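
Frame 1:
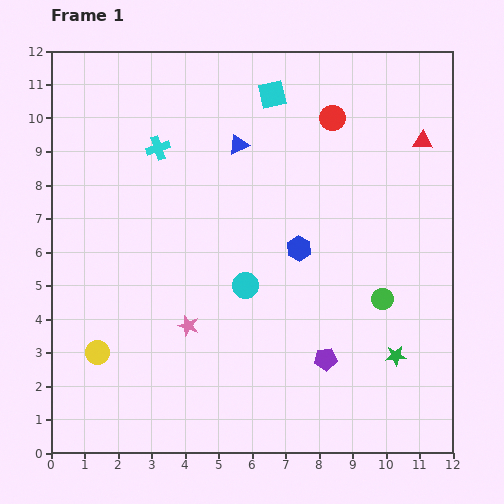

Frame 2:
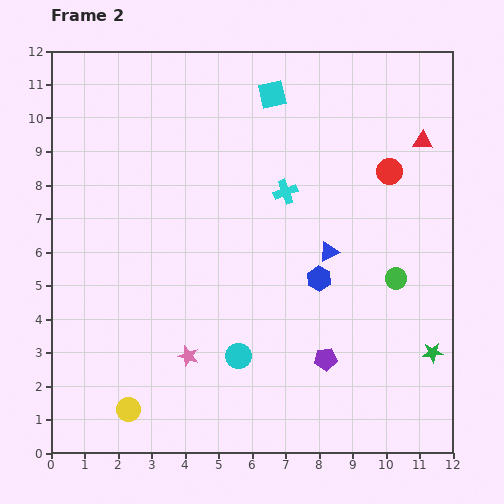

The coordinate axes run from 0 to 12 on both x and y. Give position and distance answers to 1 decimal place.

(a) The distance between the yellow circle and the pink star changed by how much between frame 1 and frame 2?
-0.4

Distance in frame 1: 2.8. Distance in frame 2: 2.4.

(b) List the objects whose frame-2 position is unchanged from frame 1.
the purple pentagon, the cyan square, the red triangle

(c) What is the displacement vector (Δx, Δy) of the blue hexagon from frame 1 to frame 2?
(0.6, -0.9)

The blue hexagon was at (7.4, 6.1) in frame 1 and (8.0, 5.2) in frame 2.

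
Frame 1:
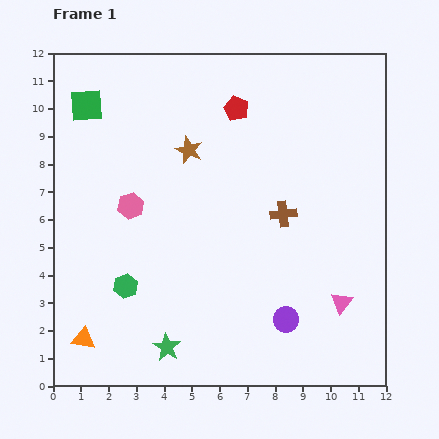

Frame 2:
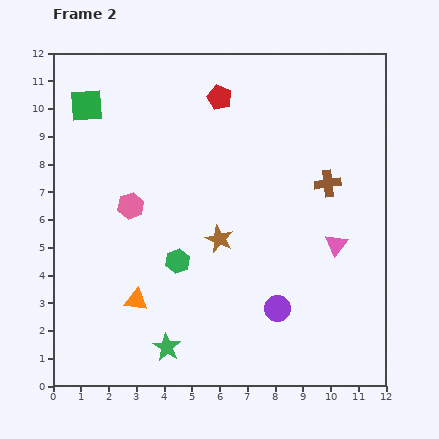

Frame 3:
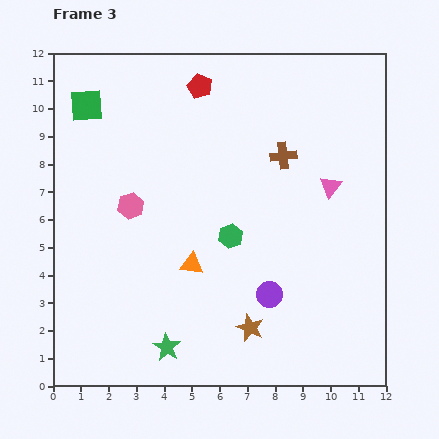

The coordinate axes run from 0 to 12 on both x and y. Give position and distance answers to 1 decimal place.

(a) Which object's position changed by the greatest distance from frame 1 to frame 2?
the brown star

(moved 3.4; next 2.4)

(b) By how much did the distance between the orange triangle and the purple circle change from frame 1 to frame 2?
-2.2

Distance in frame 1: 7.3. Distance in frame 2: 5.1.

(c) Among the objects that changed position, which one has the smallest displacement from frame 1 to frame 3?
the purple circle

(moved 1.1)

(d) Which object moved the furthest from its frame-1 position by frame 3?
the brown star

(moved 6.8; next 4.7)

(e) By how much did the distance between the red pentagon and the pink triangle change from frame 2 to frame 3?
-0.9

Distance in frame 2: 6.8. Distance in frame 3: 5.9.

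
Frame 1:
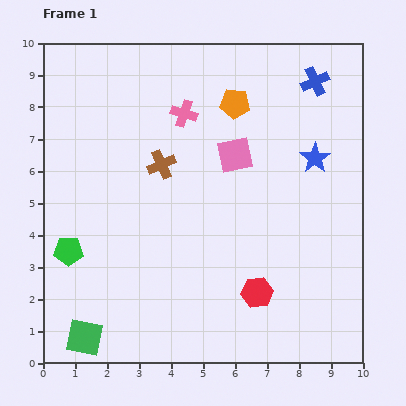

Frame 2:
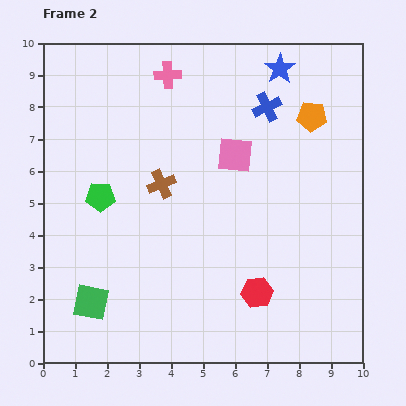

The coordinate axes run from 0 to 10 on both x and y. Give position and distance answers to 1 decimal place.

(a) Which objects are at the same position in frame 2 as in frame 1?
the pink square, the red hexagon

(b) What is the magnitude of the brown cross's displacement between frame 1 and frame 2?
0.6

The brown cross moved from (3.7, 6.2) to (3.7, 5.6), a distance of √(0.0² + 0.6²) ≈ 0.6.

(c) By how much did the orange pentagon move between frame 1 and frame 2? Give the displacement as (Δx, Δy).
(2.4, -0.4)

The orange pentagon was at (6.0, 8.1) in frame 1 and (8.4, 7.7) in frame 2.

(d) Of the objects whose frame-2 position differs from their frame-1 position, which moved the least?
the brown cross

(moved 0.6)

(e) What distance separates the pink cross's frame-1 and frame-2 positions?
1.3

The pink cross moved from (4.4, 7.8) to (3.9, 9.0), a distance of √(0.5² + 1.2²) ≈ 1.3.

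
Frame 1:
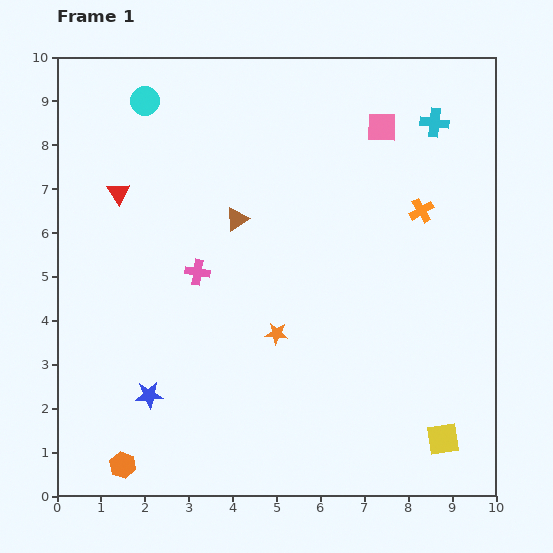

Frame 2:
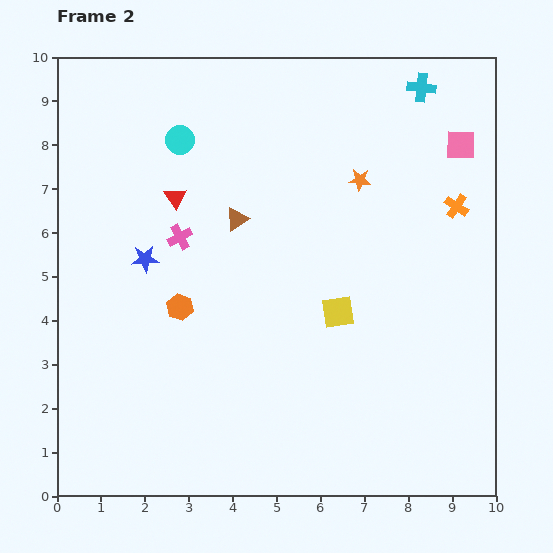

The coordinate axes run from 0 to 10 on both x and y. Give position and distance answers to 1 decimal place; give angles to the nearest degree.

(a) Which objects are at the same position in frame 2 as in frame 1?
the brown triangle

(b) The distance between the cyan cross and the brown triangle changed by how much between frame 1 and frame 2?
+0.2

Distance in frame 1: 5.0. Distance in frame 2: 5.2.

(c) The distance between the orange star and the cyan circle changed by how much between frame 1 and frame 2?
-1.9

Distance in frame 1: 6.1. Distance in frame 2: 4.2.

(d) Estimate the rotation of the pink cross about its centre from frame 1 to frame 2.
36° counter-clockwise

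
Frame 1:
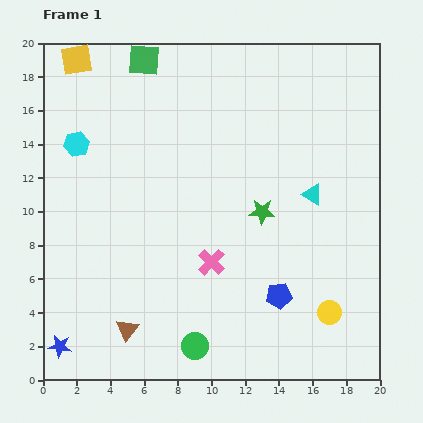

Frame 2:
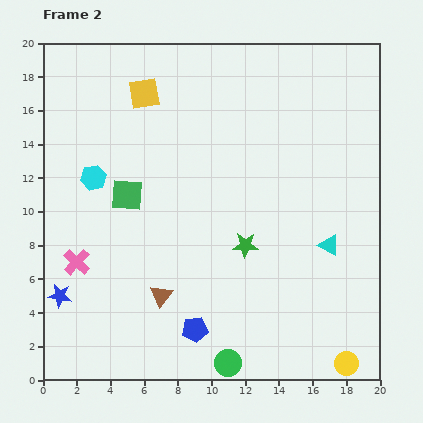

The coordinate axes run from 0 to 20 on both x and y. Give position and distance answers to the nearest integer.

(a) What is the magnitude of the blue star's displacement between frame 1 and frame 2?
3

The blue star moved from (1, 2) to (1, 5), a distance of √(0² + 3²) ≈ 3.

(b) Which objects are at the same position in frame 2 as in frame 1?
none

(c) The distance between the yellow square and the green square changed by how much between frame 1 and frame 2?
+2

Distance in frame 1: 4. Distance in frame 2: 6.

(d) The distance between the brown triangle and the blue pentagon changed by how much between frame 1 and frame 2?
-6

Distance in frame 1: 9. Distance in frame 2: 3.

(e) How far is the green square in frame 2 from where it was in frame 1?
8

The green square moved from (6, 19) to (5, 11), a distance of √(1² + 8²) ≈ 8.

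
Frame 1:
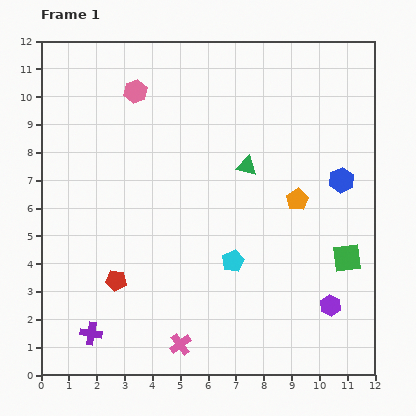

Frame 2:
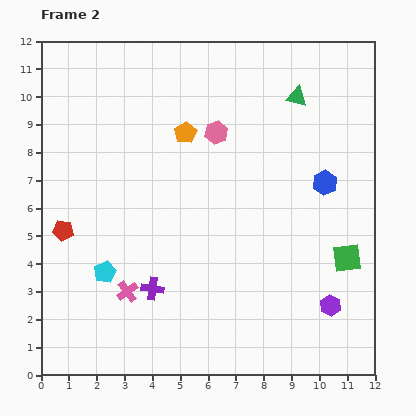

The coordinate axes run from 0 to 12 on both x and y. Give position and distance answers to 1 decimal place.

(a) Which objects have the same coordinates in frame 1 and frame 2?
the purple hexagon, the green square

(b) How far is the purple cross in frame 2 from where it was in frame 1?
2.7

The purple cross moved from (1.8, 1.5) to (4.0, 3.1), a distance of √(2.2² + 1.6²) ≈ 2.7.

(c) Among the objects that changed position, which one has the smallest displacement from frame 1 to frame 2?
the blue hexagon

(moved 0.6)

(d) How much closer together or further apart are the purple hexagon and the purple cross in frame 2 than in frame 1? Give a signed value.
-2.3

Distance in frame 1: 8.7. Distance in frame 2: 6.4.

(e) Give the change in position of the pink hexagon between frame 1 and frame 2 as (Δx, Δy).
(2.9, -1.5)

The pink hexagon was at (3.4, 10.2) in frame 1 and (6.3, 8.7) in frame 2.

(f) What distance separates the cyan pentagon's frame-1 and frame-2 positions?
4.6

The cyan pentagon moved from (6.9, 4.1) to (2.3, 3.7), a distance of √(4.6² + 0.4²) ≈ 4.6.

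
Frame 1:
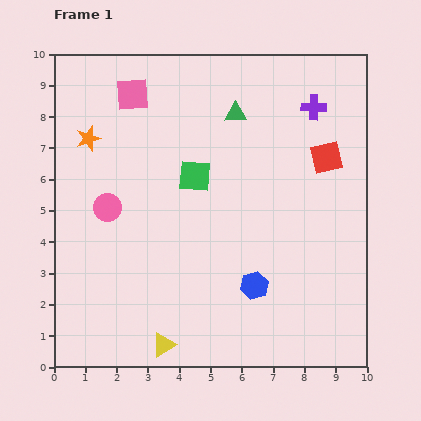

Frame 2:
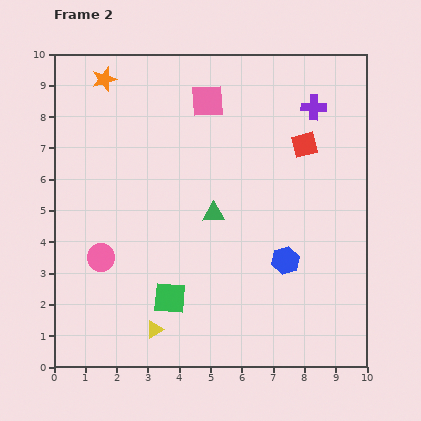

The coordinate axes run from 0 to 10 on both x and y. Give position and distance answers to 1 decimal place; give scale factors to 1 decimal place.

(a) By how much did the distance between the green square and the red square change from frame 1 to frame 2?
+2.3

Distance in frame 1: 4.2. Distance in frame 2: 6.5.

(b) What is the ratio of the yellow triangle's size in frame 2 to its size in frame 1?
0.7×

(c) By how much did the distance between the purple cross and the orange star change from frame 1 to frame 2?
-0.5

Distance in frame 1: 7.3. Distance in frame 2: 6.8.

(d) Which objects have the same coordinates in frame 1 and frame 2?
the purple cross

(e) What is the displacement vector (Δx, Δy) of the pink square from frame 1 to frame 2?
(2.4, -0.2)

The pink square was at (2.5, 8.7) in frame 1 and (4.9, 8.5) in frame 2.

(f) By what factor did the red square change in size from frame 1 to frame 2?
0.8×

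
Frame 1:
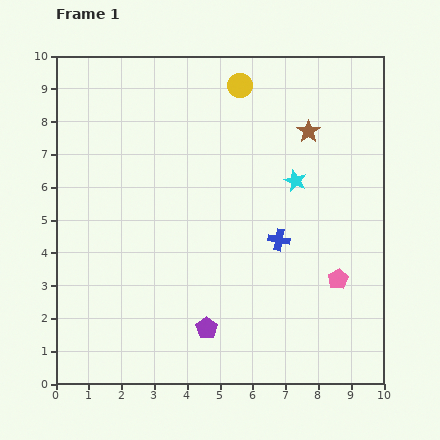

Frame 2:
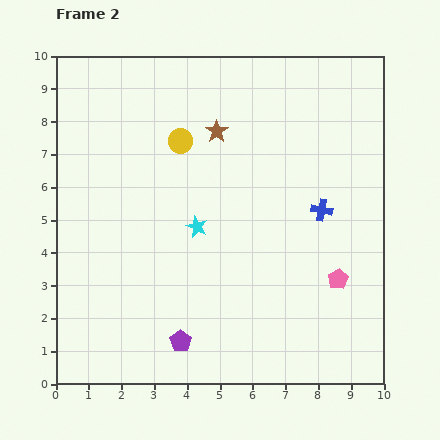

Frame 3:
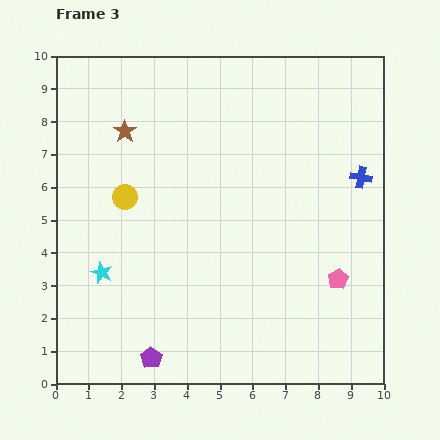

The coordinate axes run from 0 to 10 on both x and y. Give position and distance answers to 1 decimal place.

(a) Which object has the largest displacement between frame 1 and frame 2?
the cyan star

(moved 3.3; next 2.8)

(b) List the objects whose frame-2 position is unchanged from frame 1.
the pink pentagon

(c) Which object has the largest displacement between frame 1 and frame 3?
the cyan star

(moved 6.5; next 5.6)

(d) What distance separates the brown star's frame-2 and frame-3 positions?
2.8

The brown star moved from (4.9, 7.7) to (2.1, 7.7), a distance of √(2.8² + 0.0²) ≈ 2.8.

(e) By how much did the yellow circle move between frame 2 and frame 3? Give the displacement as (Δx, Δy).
(-1.7, -1.7)

The yellow circle was at (3.8, 7.4) in frame 2 and (2.1, 5.7) in frame 3.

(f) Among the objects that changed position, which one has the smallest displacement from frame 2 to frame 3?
the purple pentagon

(moved 1.0)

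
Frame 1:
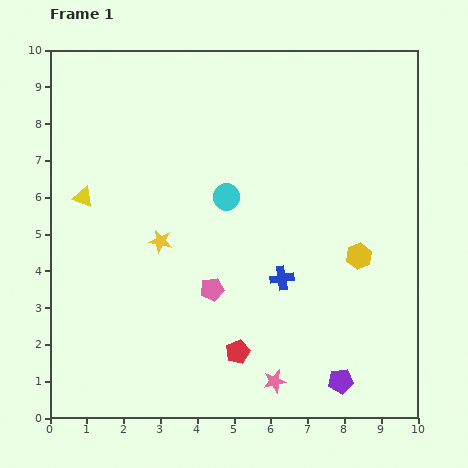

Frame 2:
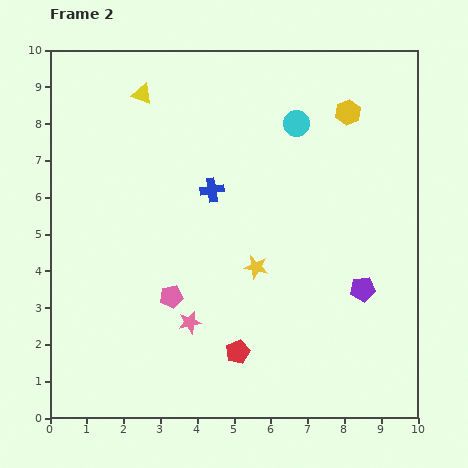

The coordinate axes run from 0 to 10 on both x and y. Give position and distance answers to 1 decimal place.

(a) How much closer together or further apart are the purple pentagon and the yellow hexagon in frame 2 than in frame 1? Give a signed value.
+1.4

Distance in frame 1: 3.4. Distance in frame 2: 4.8.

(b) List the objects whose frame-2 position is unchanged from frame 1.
the red pentagon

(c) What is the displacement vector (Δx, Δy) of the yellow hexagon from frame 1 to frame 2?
(-0.3, 3.9)

The yellow hexagon was at (8.4, 4.4) in frame 1 and (8.1, 8.3) in frame 2.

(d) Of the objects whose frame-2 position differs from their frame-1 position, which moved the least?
the pink pentagon

(moved 1.1)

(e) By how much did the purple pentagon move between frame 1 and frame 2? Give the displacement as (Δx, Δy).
(0.6, 2.5)

The purple pentagon was at (7.9, 1.0) in frame 1 and (8.5, 3.5) in frame 2.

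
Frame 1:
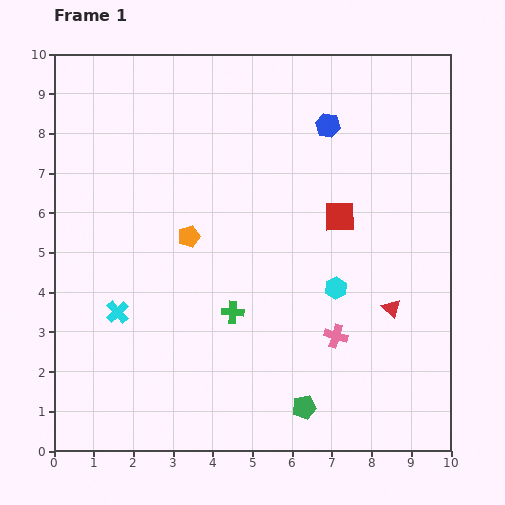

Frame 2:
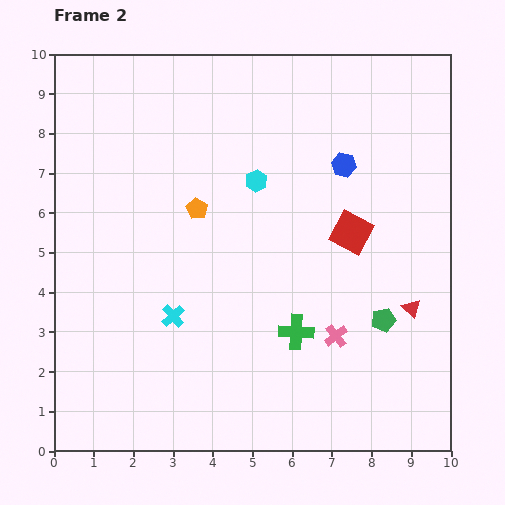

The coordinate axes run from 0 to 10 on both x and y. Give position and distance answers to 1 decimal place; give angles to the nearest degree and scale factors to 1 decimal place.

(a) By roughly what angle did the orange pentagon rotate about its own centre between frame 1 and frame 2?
27° counter-clockwise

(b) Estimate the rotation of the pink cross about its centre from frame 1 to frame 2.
36° clockwise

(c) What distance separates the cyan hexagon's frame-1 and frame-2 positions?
3.4

The cyan hexagon moved from (7.1, 4.1) to (5.1, 6.8), a distance of √(2.0² + 2.7²) ≈ 3.4.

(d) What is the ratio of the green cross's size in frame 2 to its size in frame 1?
1.6×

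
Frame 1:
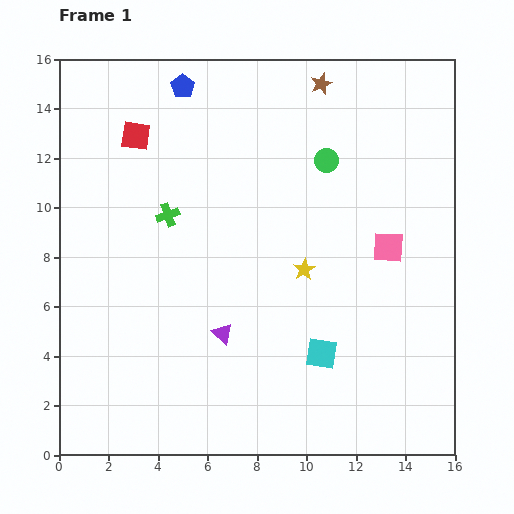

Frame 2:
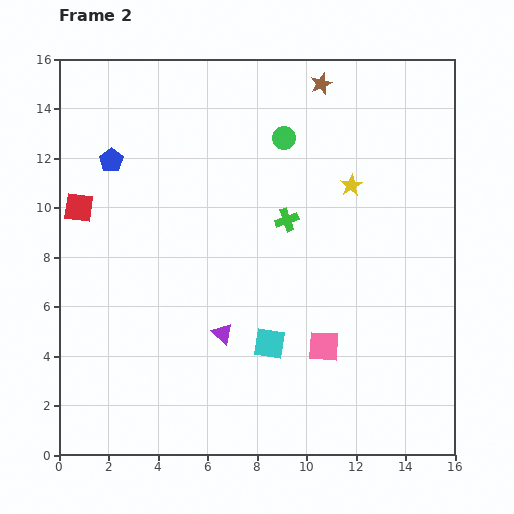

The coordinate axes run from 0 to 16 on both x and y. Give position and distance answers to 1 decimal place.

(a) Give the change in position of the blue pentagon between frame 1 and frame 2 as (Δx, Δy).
(-2.9, -3.0)

The blue pentagon was at (5.0, 14.9) in frame 1 and (2.1, 11.9) in frame 2.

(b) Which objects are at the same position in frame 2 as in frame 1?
the purple triangle, the brown star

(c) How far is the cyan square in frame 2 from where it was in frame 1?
2.1

The cyan square moved from (10.6, 4.1) to (8.5, 4.5), a distance of √(2.1² + 0.4²) ≈ 2.1.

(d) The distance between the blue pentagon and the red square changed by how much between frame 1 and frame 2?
-0.5

Distance in frame 1: 2.8. Distance in frame 2: 2.3.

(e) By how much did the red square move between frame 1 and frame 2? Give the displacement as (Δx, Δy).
(-2.3, -2.9)

The red square was at (3.1, 12.9) in frame 1 and (0.8, 10.0) in frame 2.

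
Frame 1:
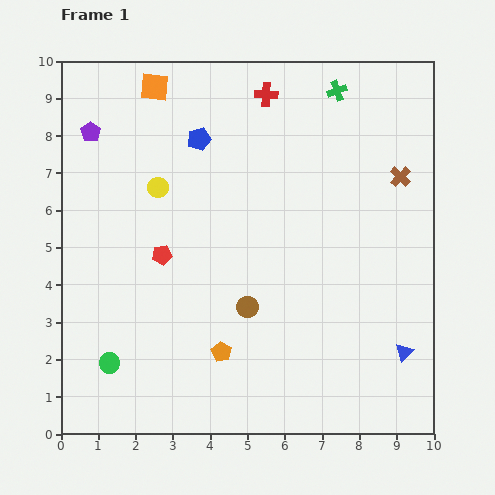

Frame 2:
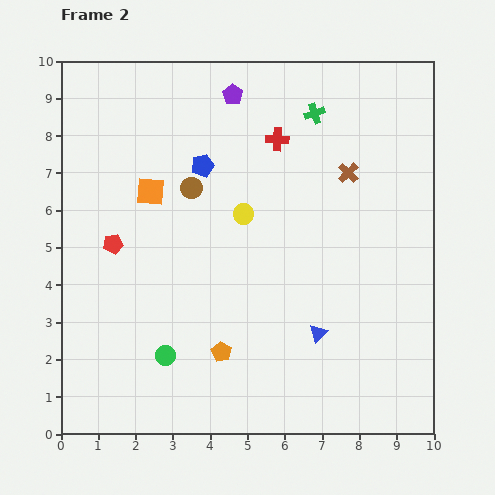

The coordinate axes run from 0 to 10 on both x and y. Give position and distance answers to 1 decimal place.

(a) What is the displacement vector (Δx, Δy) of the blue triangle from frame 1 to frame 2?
(-2.3, 0.5)

The blue triangle was at (9.2, 2.2) in frame 1 and (6.9, 2.7) in frame 2.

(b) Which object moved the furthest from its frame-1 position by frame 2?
the purple pentagon

(moved 3.9; next 3.5)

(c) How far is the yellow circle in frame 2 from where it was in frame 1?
2.4

The yellow circle moved from (2.6, 6.6) to (4.9, 5.9), a distance of √(2.3² + 0.7²) ≈ 2.4.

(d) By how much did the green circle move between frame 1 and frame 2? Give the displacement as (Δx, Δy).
(1.5, 0.2)

The green circle was at (1.3, 1.9) in frame 1 and (2.8, 2.1) in frame 2.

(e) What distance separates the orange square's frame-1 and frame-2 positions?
2.8

The orange square moved from (2.5, 9.3) to (2.4, 6.5), a distance of √(0.1² + 2.8²) ≈ 2.8.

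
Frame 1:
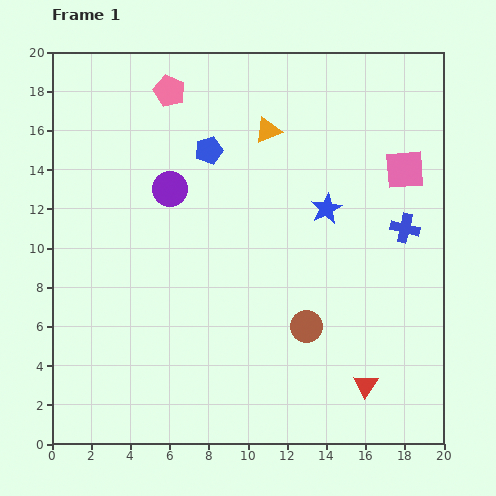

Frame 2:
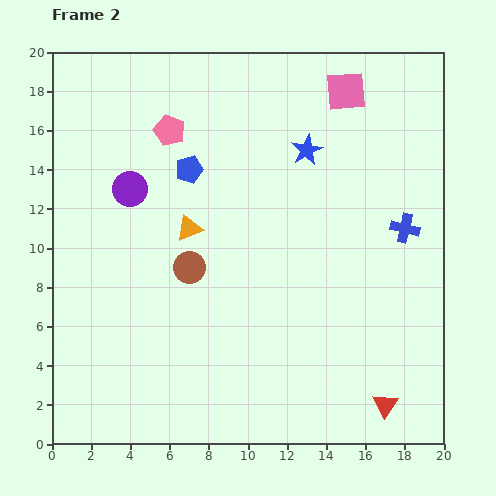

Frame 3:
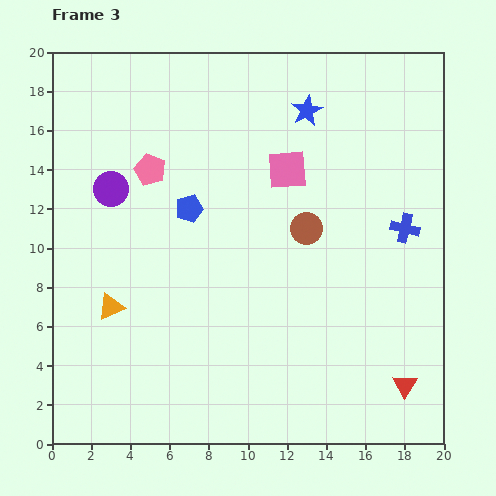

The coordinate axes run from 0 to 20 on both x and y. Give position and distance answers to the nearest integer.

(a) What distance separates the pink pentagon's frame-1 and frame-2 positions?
2

The pink pentagon moved from (6, 18) to (6, 16), a distance of √(0² + 2²) ≈ 2.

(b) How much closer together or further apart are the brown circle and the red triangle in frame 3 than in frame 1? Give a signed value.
+5

Distance in frame 1: 4. Distance in frame 3: 9.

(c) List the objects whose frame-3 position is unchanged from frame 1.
the blue cross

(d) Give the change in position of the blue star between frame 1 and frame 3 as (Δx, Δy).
(-1, 5)

The blue star was at (14, 12) in frame 1 and (13, 17) in frame 3.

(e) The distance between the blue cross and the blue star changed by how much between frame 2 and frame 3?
+2

Distance in frame 2: 6. Distance in frame 3: 8.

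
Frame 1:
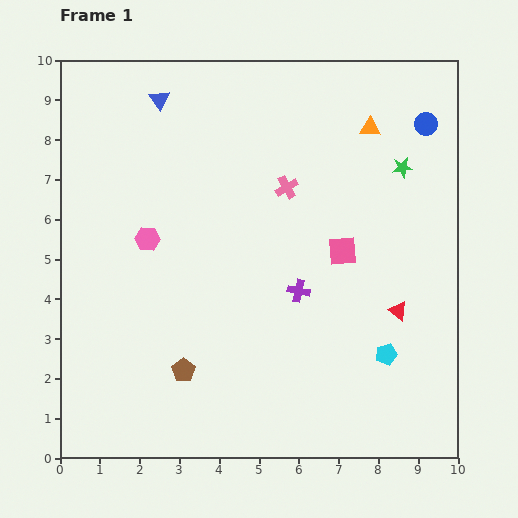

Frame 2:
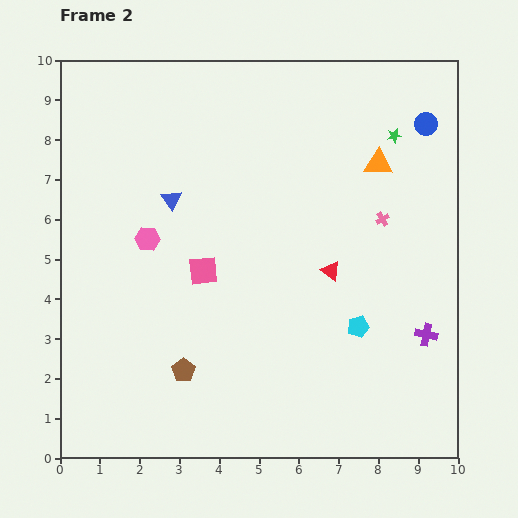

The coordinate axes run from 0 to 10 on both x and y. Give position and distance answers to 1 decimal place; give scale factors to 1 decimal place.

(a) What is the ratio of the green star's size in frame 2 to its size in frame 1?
0.7×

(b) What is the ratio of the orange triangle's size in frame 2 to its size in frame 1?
1.4×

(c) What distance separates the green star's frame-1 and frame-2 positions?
0.8

The green star moved from (8.6, 7.3) to (8.4, 8.1), a distance of √(0.2² + 0.8²) ≈ 0.8.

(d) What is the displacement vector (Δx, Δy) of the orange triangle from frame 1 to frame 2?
(0.2, -0.9)

The orange triangle was at (7.8, 8.3) in frame 1 and (8.0, 7.4) in frame 2.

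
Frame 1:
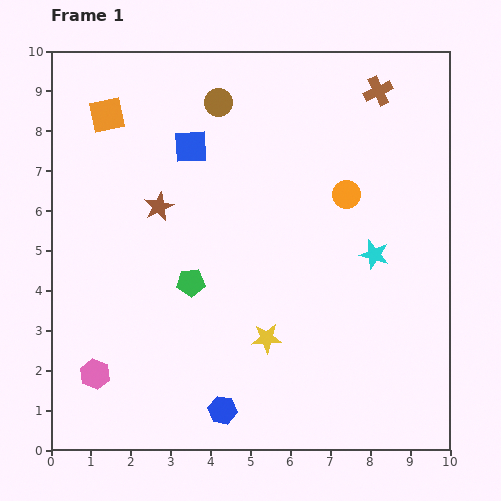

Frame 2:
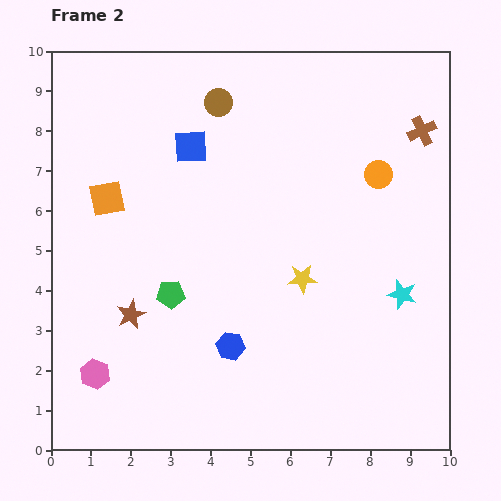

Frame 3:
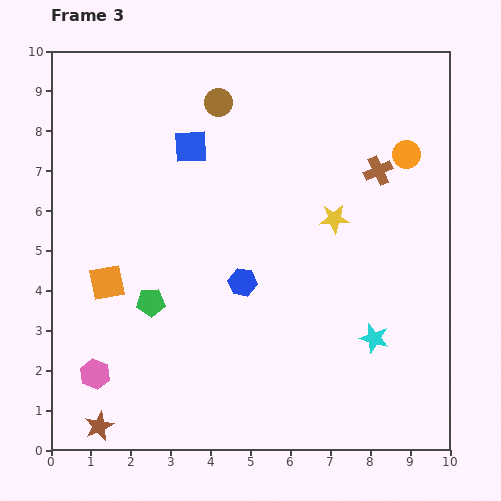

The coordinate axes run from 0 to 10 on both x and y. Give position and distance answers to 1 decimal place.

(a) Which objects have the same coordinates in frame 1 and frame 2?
the pink hexagon, the blue square, the brown circle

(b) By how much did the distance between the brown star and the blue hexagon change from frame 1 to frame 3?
-0.2

Distance in frame 1: 5.3. Distance in frame 3: 5.1.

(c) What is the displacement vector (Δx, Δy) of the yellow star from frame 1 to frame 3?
(1.7, 3.0)

The yellow star was at (5.4, 2.8) in frame 1 and (7.1, 5.8) in frame 3.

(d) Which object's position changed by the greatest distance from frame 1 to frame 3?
the brown star

(moved 5.7; next 4.2)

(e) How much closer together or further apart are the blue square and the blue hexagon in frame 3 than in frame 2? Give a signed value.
-1.5

Distance in frame 2: 5.1. Distance in frame 3: 3.6.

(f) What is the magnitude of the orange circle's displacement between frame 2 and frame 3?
0.9

The orange circle moved from (8.2, 6.9) to (8.9, 7.4), a distance of √(0.7² + 0.5²) ≈ 0.9.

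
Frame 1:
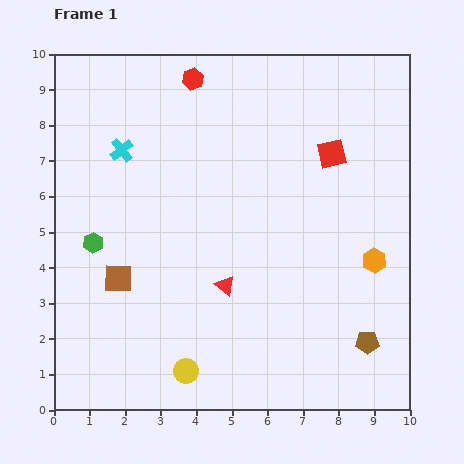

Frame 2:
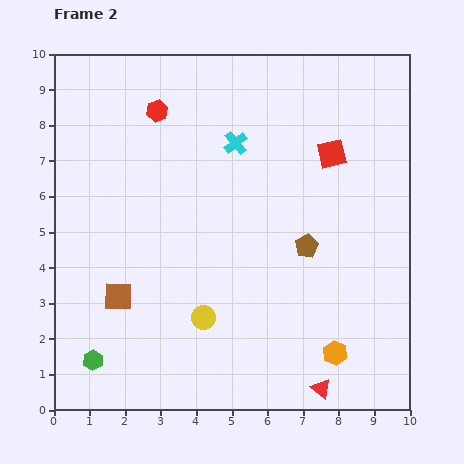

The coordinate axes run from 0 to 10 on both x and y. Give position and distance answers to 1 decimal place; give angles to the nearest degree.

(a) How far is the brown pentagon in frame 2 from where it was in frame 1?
3.2

The brown pentagon moved from (8.8, 1.9) to (7.1, 4.6), a distance of √(1.7² + 2.7²) ≈ 3.2.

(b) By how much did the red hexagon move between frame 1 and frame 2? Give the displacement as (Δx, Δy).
(-1.0, -0.9)

The red hexagon was at (3.9, 9.3) in frame 1 and (2.9, 8.4) in frame 2.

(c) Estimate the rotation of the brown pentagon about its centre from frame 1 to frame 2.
29° counter-clockwise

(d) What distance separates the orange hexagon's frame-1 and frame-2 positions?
2.8

The orange hexagon moved from (9.0, 4.2) to (7.9, 1.6), a distance of √(1.1² + 2.6²) ≈ 2.8.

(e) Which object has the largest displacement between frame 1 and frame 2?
the red triangle

(moved 4.0; next 3.3)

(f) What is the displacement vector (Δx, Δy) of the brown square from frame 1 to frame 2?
(0.0, -0.5)

The brown square was at (1.8, 3.7) in frame 1 and (1.8, 3.2) in frame 2.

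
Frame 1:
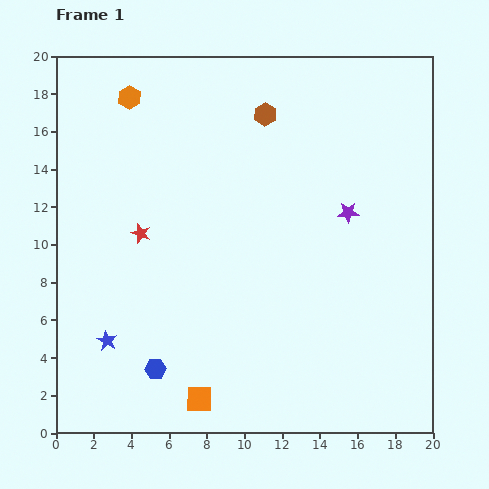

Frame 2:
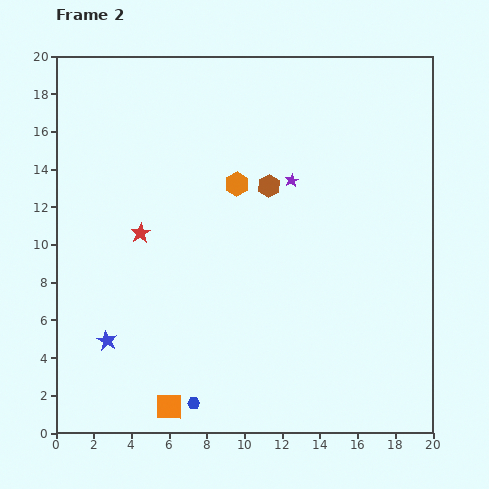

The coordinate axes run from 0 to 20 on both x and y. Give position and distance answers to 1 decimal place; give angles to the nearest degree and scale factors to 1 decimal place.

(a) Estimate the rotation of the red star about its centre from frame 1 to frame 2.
22° clockwise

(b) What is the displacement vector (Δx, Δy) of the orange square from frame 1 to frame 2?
(-1.6, -0.4)

The orange square was at (7.6, 1.8) in frame 1 and (6.0, 1.4) in frame 2.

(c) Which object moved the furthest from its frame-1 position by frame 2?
the orange hexagon

(moved 7.3; next 3.8)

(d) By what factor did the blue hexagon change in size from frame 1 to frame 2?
0.6×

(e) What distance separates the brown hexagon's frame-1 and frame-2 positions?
3.8

The brown hexagon moved from (11.1, 16.9) to (11.3, 13.1), a distance of √(0.2² + 3.8²) ≈ 3.8.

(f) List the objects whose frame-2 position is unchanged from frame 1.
the blue star, the red star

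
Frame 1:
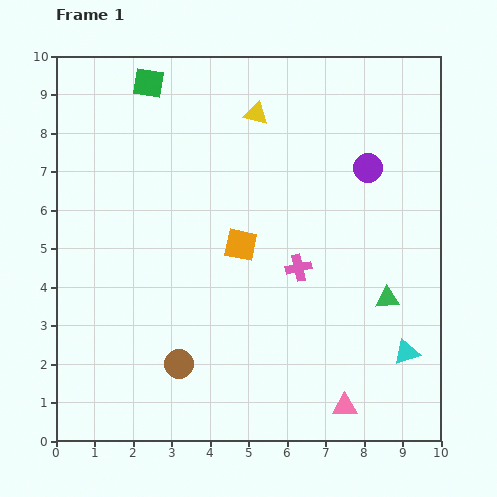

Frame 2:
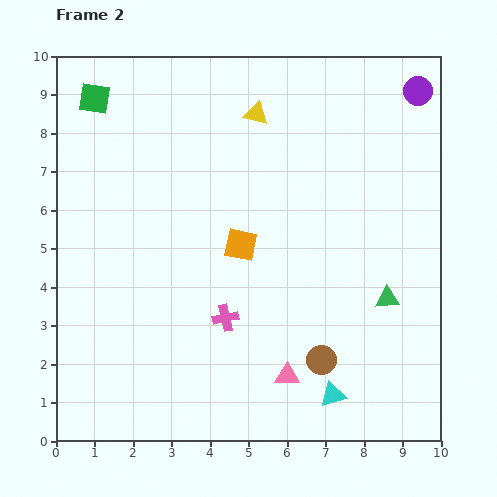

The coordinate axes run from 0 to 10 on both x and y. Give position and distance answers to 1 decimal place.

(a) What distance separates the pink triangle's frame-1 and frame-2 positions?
1.7

The pink triangle moved from (7.5, 0.9) to (6.0, 1.7), a distance of √(1.5² + 0.8²) ≈ 1.7.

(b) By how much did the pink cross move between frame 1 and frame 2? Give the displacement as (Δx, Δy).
(-1.9, -1.3)

The pink cross was at (6.3, 4.5) in frame 1 and (4.4, 3.2) in frame 2.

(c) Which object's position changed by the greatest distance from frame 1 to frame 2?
the brown circle

(moved 3.7; next 2.4)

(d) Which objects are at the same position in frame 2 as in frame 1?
the green triangle, the yellow triangle, the orange square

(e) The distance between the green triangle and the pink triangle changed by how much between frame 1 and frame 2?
+0.3

Distance in frame 1: 3.0. Distance in frame 2: 3.3.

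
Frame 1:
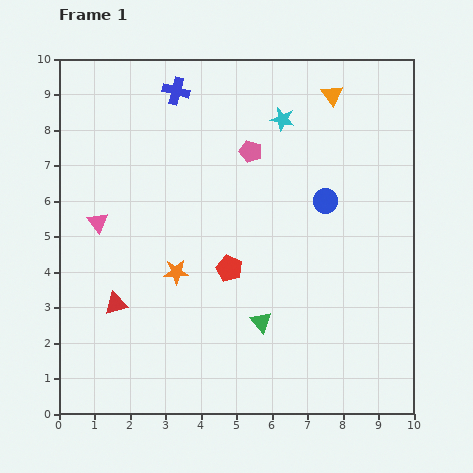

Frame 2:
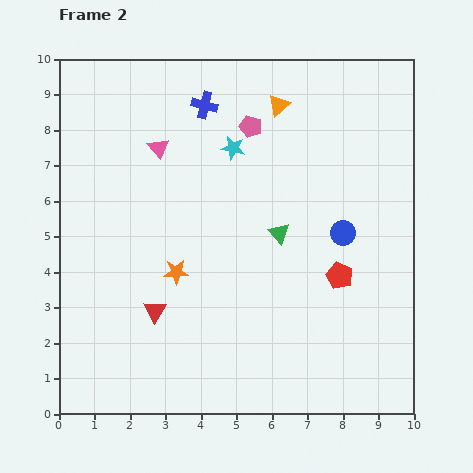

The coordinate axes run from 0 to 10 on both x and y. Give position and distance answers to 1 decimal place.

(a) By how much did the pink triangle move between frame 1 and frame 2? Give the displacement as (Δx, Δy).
(1.7, 2.1)

The pink triangle was at (1.1, 5.4) in frame 1 and (2.8, 7.5) in frame 2.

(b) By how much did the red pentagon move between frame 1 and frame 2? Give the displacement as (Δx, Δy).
(3.1, -0.2)

The red pentagon was at (4.8, 4.1) in frame 1 and (7.9, 3.9) in frame 2.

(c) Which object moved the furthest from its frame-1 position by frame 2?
the red pentagon

(moved 3.1; next 2.7)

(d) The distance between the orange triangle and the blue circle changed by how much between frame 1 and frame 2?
+1.0

Distance in frame 1: 3.0. Distance in frame 2: 4.0.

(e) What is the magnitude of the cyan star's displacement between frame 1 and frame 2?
1.6

The cyan star moved from (6.3, 8.3) to (4.9, 7.5), a distance of √(1.4² + 0.8²) ≈ 1.6.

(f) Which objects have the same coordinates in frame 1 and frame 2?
the orange star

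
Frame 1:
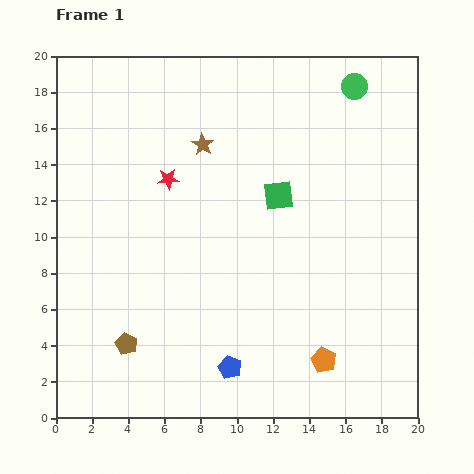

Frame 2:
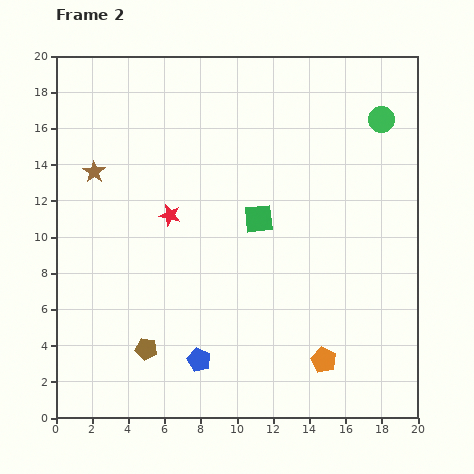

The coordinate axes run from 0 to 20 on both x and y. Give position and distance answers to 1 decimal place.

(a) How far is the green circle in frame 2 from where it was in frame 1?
2.3

The green circle moved from (16.5, 18.3) to (18.0, 16.5), a distance of √(1.5² + 1.8²) ≈ 2.3.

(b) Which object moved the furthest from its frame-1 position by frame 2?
the brown star

(moved 6.2; next 2.3)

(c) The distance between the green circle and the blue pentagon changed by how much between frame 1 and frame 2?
-0.3

Distance in frame 1: 17.0. Distance in frame 2: 16.7.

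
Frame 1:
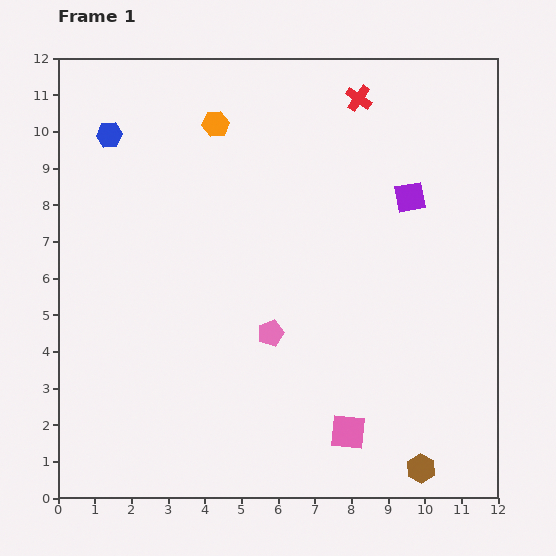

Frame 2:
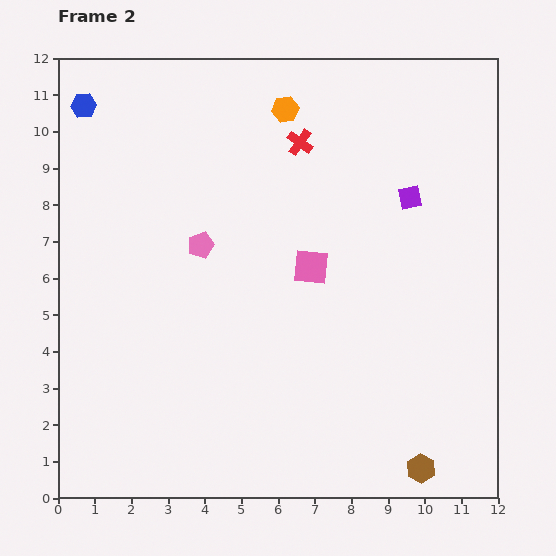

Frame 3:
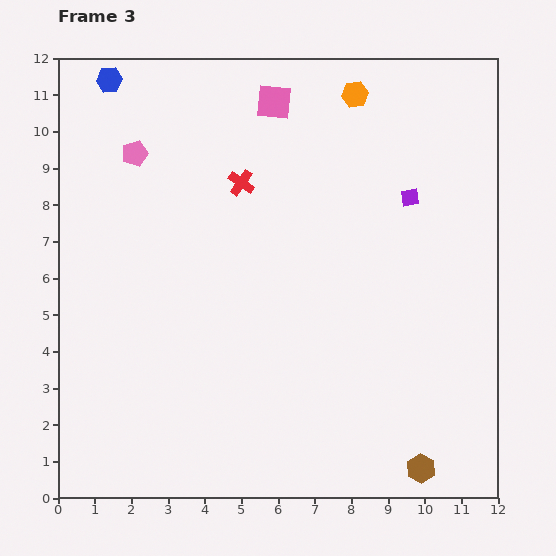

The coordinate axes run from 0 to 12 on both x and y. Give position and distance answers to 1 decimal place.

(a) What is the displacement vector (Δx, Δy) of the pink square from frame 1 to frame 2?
(-1.0, 4.5)

The pink square was at (7.9, 1.8) in frame 1 and (6.9, 6.3) in frame 2.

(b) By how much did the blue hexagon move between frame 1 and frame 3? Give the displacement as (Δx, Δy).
(0.0, 1.5)

The blue hexagon was at (1.4, 9.9) in frame 1 and (1.4, 11.4) in frame 3.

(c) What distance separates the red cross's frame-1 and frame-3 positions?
3.9

The red cross moved from (8.2, 10.9) to (5.0, 8.6), a distance of √(3.2² + 2.3²) ≈ 3.9.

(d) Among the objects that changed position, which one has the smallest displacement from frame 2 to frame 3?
the blue hexagon

(moved 1.0)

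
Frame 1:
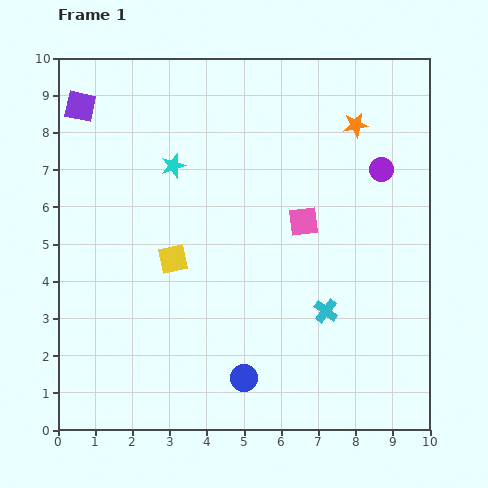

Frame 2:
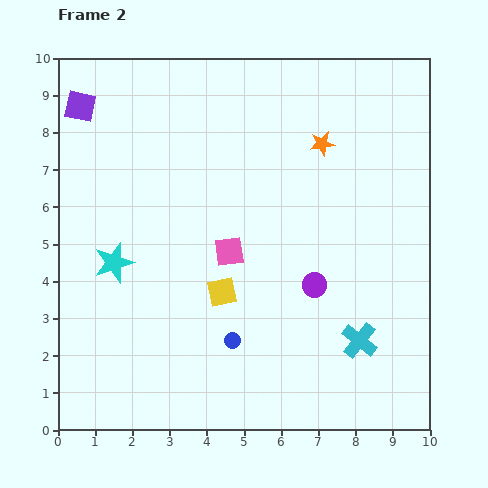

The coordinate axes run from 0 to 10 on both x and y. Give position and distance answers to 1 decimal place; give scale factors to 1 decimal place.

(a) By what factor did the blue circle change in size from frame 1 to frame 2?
0.6×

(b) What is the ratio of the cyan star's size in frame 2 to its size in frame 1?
1.7×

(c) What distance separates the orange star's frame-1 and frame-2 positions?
1.0

The orange star moved from (8.0, 8.2) to (7.1, 7.7), a distance of √(0.9² + 0.5²) ≈ 1.0.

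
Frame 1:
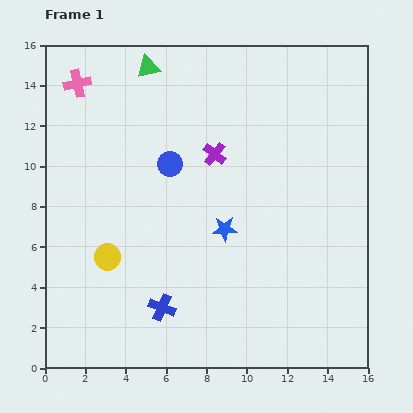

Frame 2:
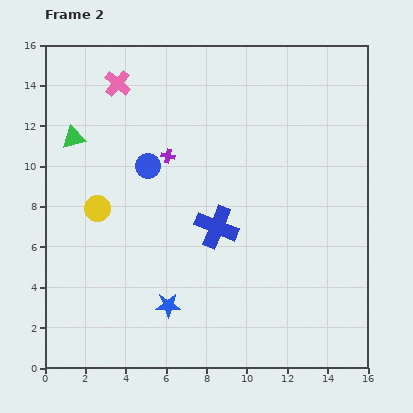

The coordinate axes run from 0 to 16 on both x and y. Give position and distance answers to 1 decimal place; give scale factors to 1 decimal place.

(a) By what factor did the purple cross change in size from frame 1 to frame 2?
0.6×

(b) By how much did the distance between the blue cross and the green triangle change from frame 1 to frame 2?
-3.5

Distance in frame 1: 11.9. Distance in frame 2: 8.4.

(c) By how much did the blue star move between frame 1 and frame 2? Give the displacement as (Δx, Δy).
(-2.8, -3.8)

The blue star was at (8.9, 6.9) in frame 1 and (6.1, 3.1) in frame 2.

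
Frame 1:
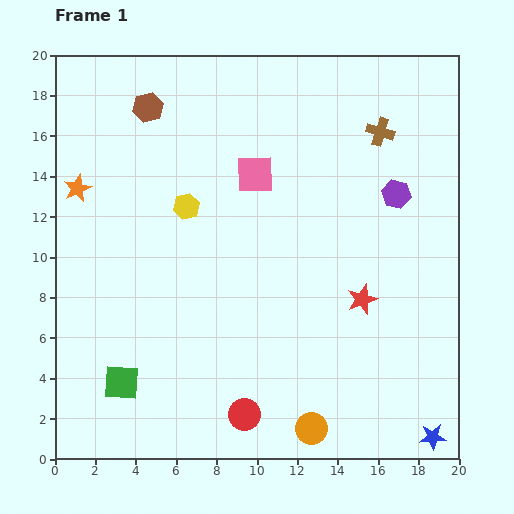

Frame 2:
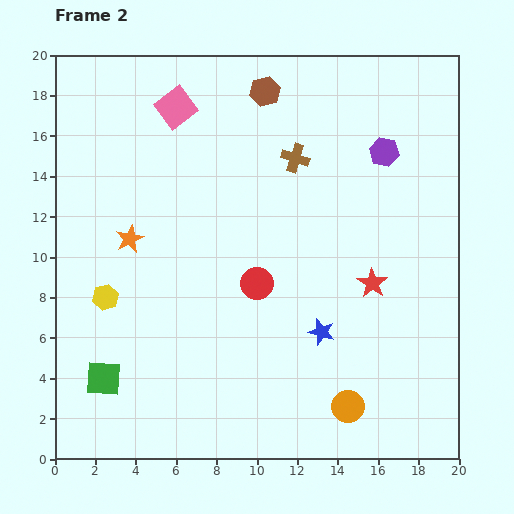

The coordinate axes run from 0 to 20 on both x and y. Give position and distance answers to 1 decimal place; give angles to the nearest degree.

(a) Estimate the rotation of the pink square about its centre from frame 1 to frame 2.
36° counter-clockwise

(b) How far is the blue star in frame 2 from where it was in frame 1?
7.6

The blue star moved from (18.7, 1.1) to (13.2, 6.3), a distance of √(5.5² + 5.2²) ≈ 7.6.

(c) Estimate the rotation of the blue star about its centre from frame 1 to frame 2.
21° clockwise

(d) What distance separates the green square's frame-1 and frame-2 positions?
0.9

The green square moved from (3.3, 3.8) to (2.4, 4.0), a distance of √(0.9² + 0.2²) ≈ 0.9.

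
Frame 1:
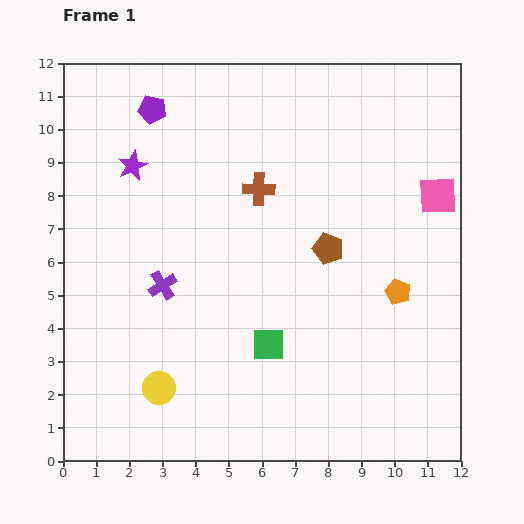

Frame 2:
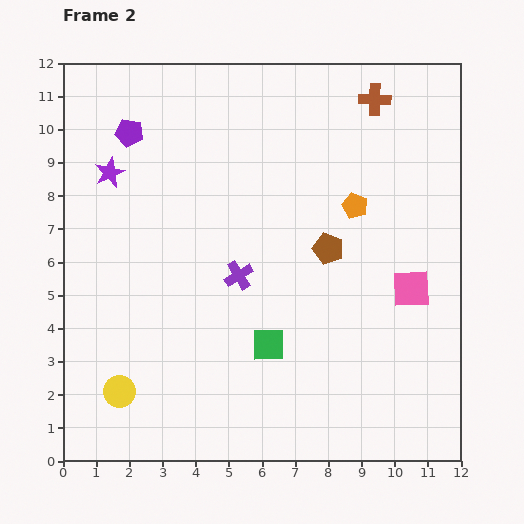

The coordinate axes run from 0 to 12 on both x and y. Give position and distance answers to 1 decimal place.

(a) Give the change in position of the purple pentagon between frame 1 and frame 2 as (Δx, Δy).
(-0.7, -0.7)

The purple pentagon was at (2.7, 10.6) in frame 1 and (2.0, 9.9) in frame 2.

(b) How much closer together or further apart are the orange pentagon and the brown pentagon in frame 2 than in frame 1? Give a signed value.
-1.0

Distance in frame 1: 2.5. Distance in frame 2: 1.5.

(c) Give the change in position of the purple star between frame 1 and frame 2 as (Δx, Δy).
(-0.7, -0.2)

The purple star was at (2.1, 8.9) in frame 1 and (1.4, 8.7) in frame 2.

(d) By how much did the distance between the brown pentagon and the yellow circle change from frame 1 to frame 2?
+1.0

Distance in frame 1: 6.6. Distance in frame 2: 7.6.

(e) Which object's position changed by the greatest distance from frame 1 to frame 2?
the brown cross

(moved 4.4; next 2.9)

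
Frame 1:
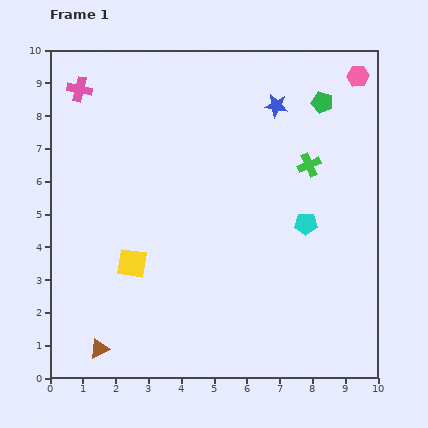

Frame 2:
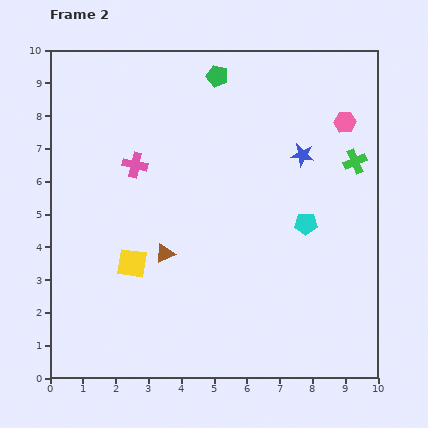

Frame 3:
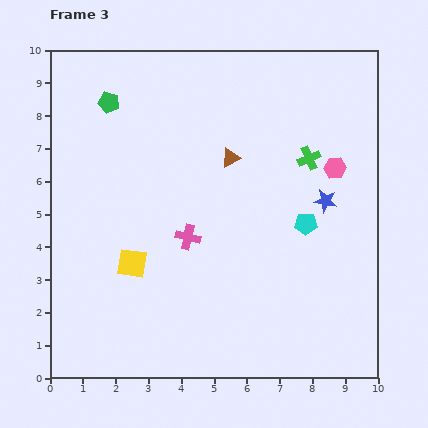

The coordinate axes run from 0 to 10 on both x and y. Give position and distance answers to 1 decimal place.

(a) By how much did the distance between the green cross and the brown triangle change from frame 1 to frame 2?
-2.1

Distance in frame 1: 8.5. Distance in frame 2: 6.4.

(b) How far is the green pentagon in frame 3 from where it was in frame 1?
6.5

The green pentagon moved from (8.3, 8.4) to (1.8, 8.4), a distance of √(6.5² + 0.0²) ≈ 6.5.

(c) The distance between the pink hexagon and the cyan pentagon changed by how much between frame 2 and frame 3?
-1.4

Distance in frame 2: 3.3. Distance in frame 3: 1.9.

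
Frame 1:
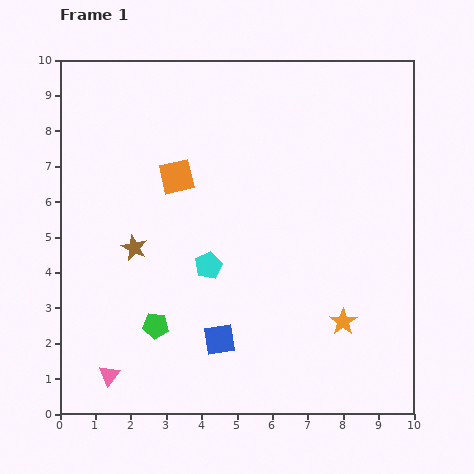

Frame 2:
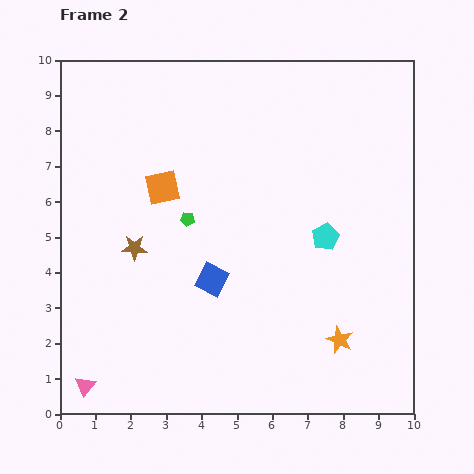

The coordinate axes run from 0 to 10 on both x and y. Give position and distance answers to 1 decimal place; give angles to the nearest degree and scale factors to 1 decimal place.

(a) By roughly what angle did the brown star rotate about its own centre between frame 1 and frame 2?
24° counter-clockwise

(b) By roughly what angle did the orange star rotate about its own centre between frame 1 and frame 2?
15° counter-clockwise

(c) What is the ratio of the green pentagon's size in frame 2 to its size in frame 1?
0.6×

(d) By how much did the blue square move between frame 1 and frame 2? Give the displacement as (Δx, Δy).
(-0.2, 1.7)

The blue square was at (4.5, 2.1) in frame 1 and (4.3, 3.8) in frame 2.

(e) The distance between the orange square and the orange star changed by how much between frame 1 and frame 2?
+0.4

Distance in frame 1: 6.2. Distance in frame 2: 6.6.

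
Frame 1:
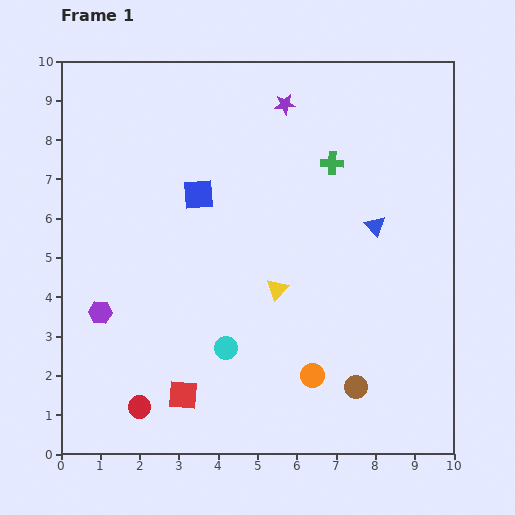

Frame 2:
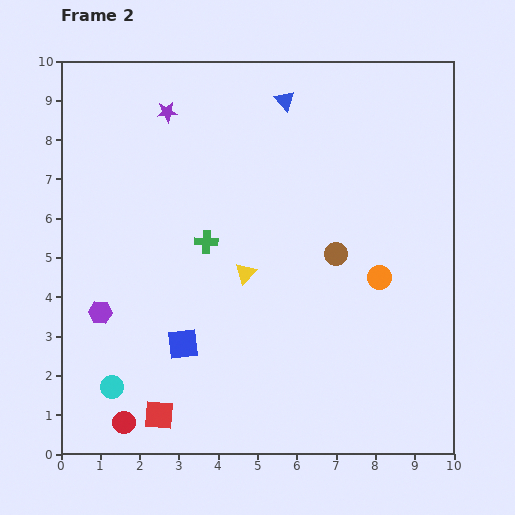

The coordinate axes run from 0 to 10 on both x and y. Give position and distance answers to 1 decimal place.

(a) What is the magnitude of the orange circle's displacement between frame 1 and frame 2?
3.0

The orange circle moved from (6.4, 2.0) to (8.1, 4.5), a distance of √(1.7² + 2.5²) ≈ 3.0.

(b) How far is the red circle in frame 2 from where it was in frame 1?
0.6

The red circle moved from (2.0, 1.2) to (1.6, 0.8), a distance of √(0.4² + 0.4²) ≈ 0.6.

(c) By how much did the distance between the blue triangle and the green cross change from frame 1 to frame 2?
+2.2

Distance in frame 1: 1.9. Distance in frame 2: 4.1.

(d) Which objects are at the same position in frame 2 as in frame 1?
the purple hexagon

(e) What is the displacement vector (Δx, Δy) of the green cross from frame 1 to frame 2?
(-3.2, -2.0)

The green cross was at (6.9, 7.4) in frame 1 and (3.7, 5.4) in frame 2.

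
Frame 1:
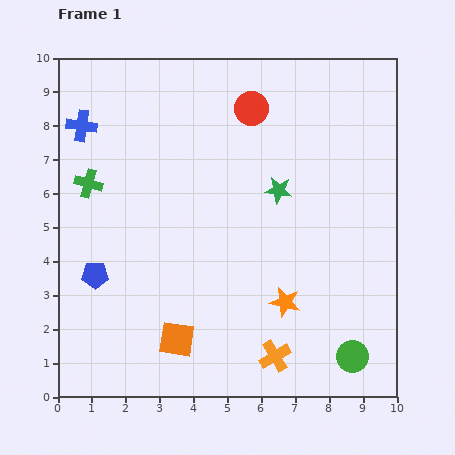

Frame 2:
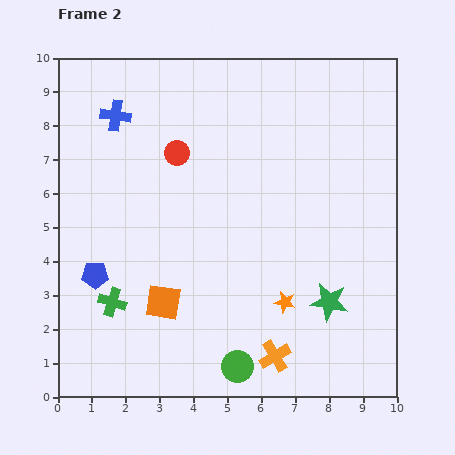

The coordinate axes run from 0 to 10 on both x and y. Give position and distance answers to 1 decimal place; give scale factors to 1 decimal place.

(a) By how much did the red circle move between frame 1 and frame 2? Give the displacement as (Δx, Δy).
(-2.2, -1.3)

The red circle was at (5.7, 8.5) in frame 1 and (3.5, 7.2) in frame 2.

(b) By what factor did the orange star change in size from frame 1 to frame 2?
0.7×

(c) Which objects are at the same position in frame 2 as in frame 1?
the blue pentagon, the orange star, the orange cross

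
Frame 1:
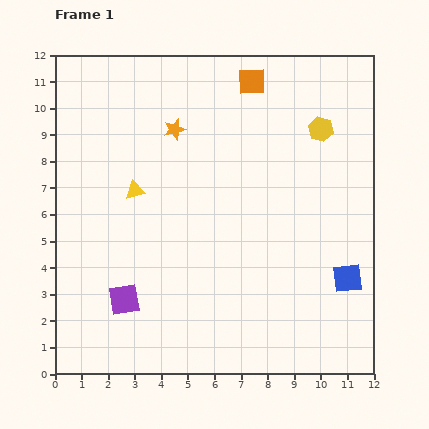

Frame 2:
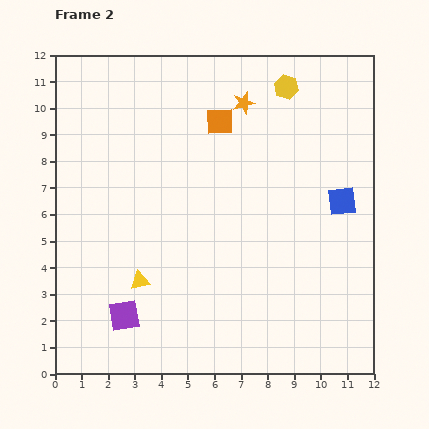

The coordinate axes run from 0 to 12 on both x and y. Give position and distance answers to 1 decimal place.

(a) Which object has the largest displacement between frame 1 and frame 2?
the yellow triangle

(moved 3.4; next 2.9)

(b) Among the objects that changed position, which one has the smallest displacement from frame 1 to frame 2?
the purple square

(moved 0.6)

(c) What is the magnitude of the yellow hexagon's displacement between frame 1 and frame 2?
2.1

The yellow hexagon moved from (10.0, 9.2) to (8.7, 10.8), a distance of √(1.3² + 1.6²) ≈ 2.1.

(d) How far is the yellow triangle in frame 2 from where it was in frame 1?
3.4

The yellow triangle moved from (3.0, 6.9) to (3.2, 3.5), a distance of √(0.2² + 3.4²) ≈ 3.4.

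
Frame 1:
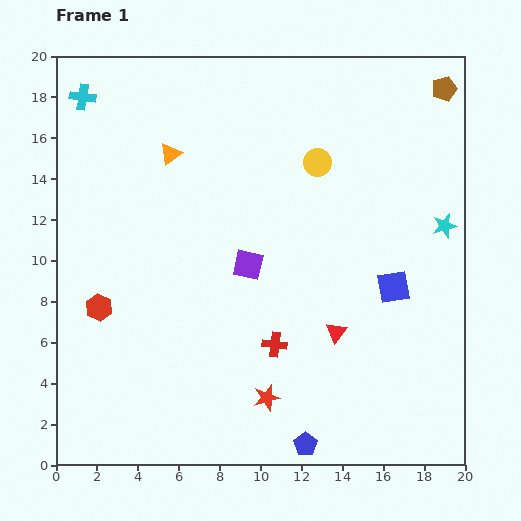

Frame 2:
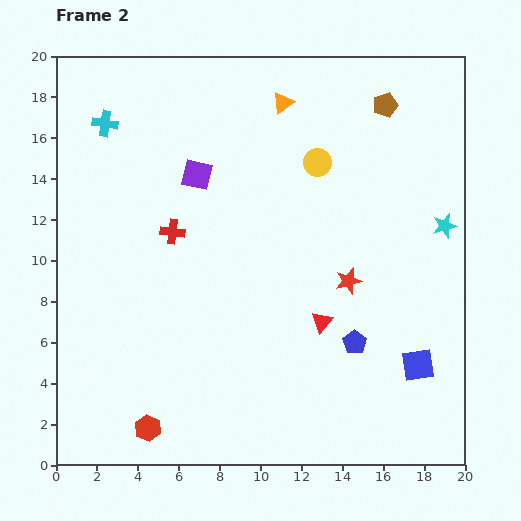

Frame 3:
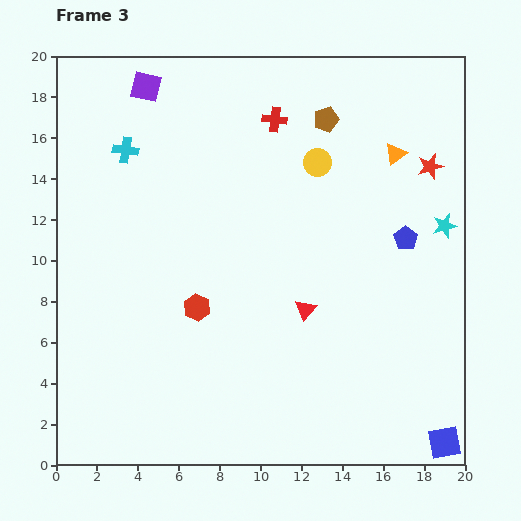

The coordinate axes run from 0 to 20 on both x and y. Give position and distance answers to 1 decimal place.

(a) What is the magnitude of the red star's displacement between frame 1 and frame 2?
7.0

The red star moved from (10.3, 3.3) to (14.3, 9.0), a distance of √(4.0² + 5.7²) ≈ 7.0.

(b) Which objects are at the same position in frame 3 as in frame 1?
the cyan star, the yellow circle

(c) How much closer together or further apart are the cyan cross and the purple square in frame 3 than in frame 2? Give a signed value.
-1.8

Distance in frame 2: 5.1. Distance in frame 3: 3.3.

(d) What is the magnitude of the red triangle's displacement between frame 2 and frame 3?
1.0

The red triangle moved from (13.0, 7.0) to (12.2, 7.6), a distance of √(0.8² + 0.6²) ≈ 1.0.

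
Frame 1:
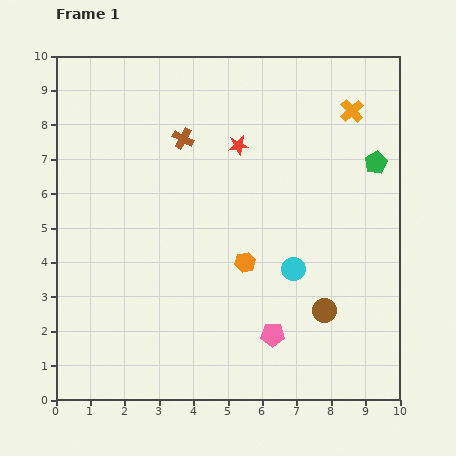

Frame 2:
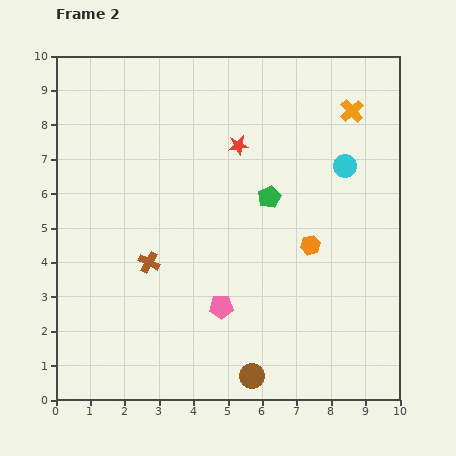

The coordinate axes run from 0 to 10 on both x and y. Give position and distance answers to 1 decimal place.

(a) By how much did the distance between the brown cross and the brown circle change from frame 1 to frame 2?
-2.0

Distance in frame 1: 6.5. Distance in frame 2: 4.5.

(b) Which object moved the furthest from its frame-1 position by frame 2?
the brown cross

(moved 3.7; next 3.4)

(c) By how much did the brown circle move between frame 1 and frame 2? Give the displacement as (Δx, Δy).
(-2.1, -1.9)

The brown circle was at (7.8, 2.6) in frame 1 and (5.7, 0.7) in frame 2.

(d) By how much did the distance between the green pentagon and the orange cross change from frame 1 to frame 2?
+1.8

Distance in frame 1: 1.7. Distance in frame 2: 3.5.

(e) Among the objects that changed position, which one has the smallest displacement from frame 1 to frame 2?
the pink pentagon

(moved 1.7)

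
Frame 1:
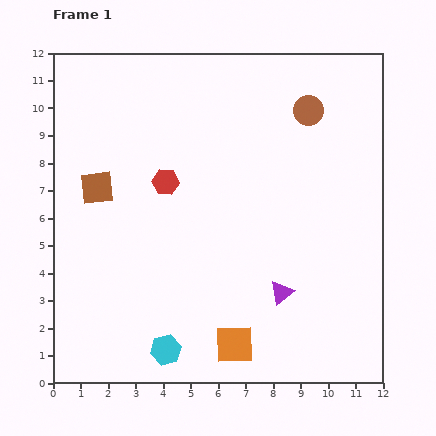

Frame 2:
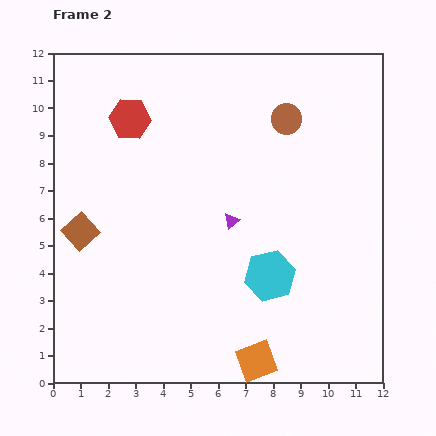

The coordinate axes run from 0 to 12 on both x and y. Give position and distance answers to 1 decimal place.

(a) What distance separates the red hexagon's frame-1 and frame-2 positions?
2.6

The red hexagon moved from (4.1, 7.3) to (2.8, 9.6), a distance of √(1.3² + 2.3²) ≈ 2.6.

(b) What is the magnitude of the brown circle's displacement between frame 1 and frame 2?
0.9

The brown circle moved from (9.3, 9.9) to (8.5, 9.6), a distance of √(0.8² + 0.3²) ≈ 0.9.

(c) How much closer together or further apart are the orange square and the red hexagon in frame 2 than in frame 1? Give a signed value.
+3.5

Distance in frame 1: 6.4. Distance in frame 2: 9.9.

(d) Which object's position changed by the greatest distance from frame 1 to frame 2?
the cyan hexagon

(moved 4.7; next 3.2)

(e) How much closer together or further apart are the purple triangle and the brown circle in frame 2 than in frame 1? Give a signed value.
-2.5

Distance in frame 1: 6.7. Distance in frame 2: 4.2.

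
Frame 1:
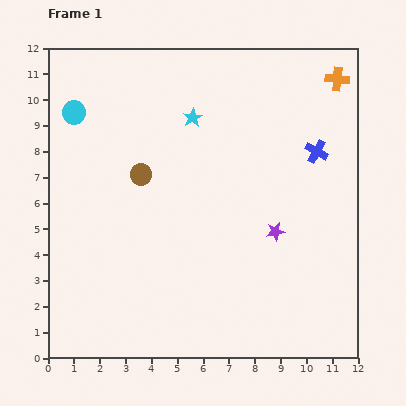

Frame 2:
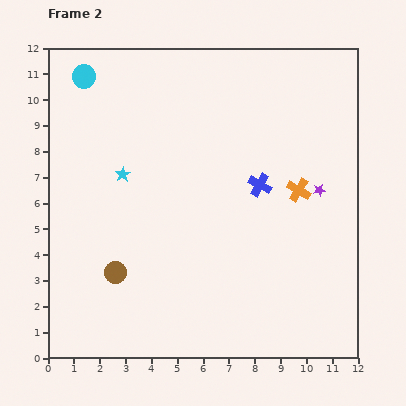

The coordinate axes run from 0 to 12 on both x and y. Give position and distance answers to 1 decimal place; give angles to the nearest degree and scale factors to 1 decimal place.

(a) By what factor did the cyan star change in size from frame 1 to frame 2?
0.8×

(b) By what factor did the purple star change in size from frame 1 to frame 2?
0.6×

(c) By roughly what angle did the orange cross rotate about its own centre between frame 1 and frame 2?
25° clockwise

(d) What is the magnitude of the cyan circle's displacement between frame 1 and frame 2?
1.5

The cyan circle moved from (1.0, 9.5) to (1.4, 10.9), a distance of √(0.4² + 1.4²) ≈ 1.5.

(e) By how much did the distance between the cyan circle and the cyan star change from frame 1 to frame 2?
-0.5

Distance in frame 1: 4.6. Distance in frame 2: 4.1.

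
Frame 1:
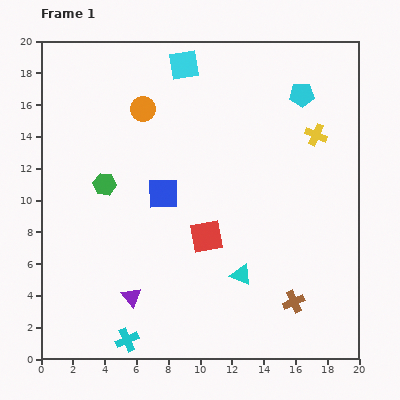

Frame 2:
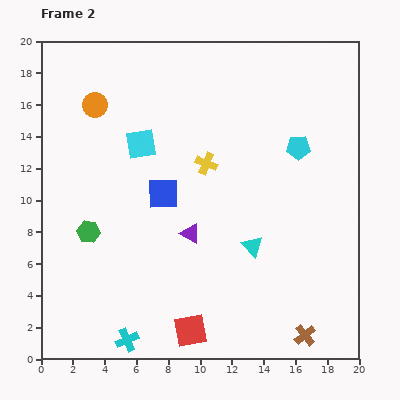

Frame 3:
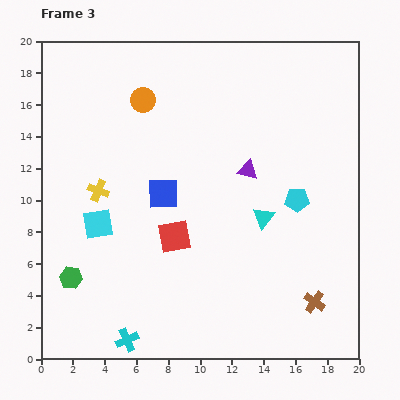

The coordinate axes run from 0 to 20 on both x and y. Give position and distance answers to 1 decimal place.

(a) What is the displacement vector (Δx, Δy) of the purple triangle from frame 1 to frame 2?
(3.7, 4.0)

The purple triangle was at (5.7, 3.9) in frame 1 and (9.4, 7.9) in frame 2.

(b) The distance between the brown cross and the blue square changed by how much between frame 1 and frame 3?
+1.0

Distance in frame 1: 10.7. Distance in frame 3: 11.7.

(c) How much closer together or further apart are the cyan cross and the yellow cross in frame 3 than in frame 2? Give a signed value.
-2.6

Distance in frame 2: 12.2. Distance in frame 3: 9.6.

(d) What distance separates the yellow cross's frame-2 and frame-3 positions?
7.0

The yellow cross moved from (10.4, 12.3) to (3.6, 10.6), a distance of √(6.8² + 1.7²) ≈ 7.0.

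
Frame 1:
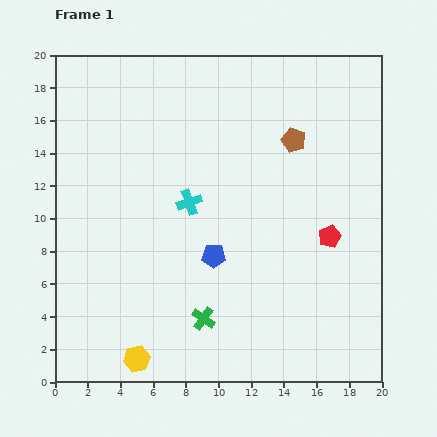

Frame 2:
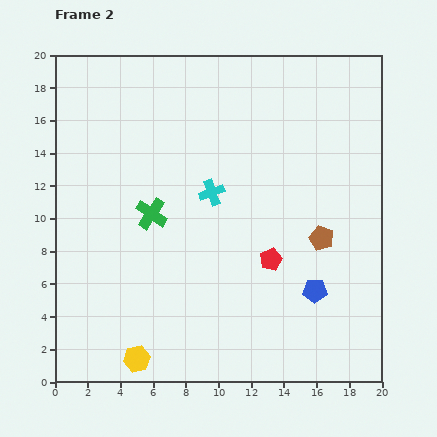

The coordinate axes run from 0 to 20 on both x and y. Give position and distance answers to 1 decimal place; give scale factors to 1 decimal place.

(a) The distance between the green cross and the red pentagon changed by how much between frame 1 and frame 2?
-1.4

Distance in frame 1: 9.2. Distance in frame 2: 7.8.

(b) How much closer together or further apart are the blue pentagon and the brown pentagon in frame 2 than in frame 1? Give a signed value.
-5.4

Distance in frame 1: 8.6. Distance in frame 2: 3.2.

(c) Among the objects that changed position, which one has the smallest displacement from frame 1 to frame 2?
the cyan cross

(moved 1.5)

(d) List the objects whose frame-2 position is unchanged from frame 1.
the yellow hexagon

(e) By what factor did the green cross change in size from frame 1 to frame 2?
1.4×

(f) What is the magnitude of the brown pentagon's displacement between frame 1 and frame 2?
6.2

The brown pentagon moved from (14.6, 14.8) to (16.3, 8.8), a distance of √(1.7² + 6.0²) ≈ 6.2.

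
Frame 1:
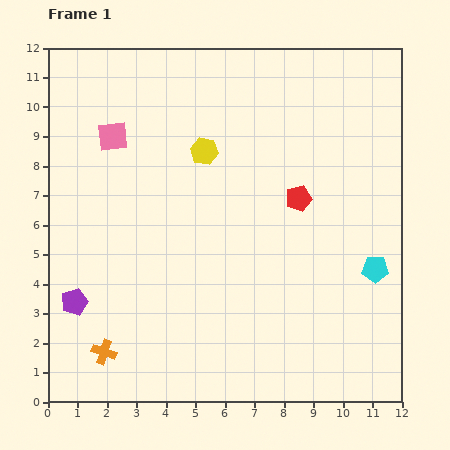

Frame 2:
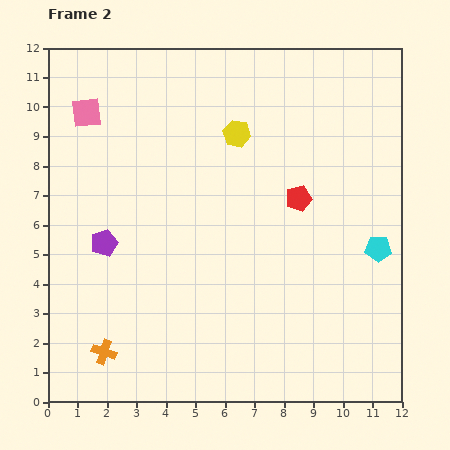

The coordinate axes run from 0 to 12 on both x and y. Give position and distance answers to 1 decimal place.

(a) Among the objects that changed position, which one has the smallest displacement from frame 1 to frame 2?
the cyan pentagon

(moved 0.7)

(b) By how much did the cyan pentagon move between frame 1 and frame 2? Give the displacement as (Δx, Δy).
(0.1, 0.7)

The cyan pentagon was at (11.1, 4.5) in frame 1 and (11.2, 5.2) in frame 2.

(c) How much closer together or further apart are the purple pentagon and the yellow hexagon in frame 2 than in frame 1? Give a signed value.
-0.9

Distance in frame 1: 6.7. Distance in frame 2: 5.8.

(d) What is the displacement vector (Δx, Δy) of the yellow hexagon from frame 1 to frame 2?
(1.1, 0.6)

The yellow hexagon was at (5.3, 8.5) in frame 1 and (6.4, 9.1) in frame 2.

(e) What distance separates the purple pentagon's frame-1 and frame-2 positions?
2.2

The purple pentagon moved from (0.9, 3.4) to (1.9, 5.4), a distance of √(1.0² + 2.0²) ≈ 2.2.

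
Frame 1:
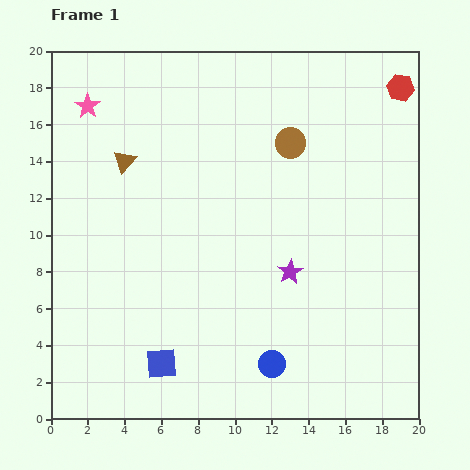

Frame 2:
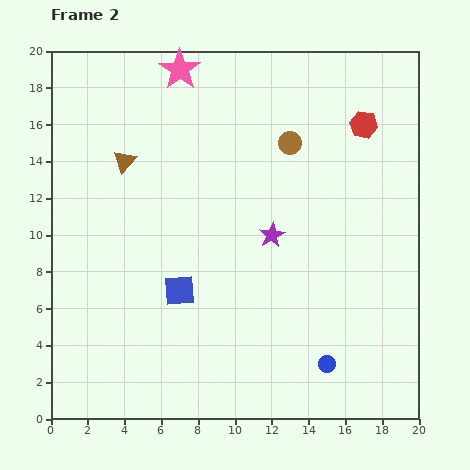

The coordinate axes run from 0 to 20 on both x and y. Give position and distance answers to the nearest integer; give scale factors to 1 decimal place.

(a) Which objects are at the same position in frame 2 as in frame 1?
the brown circle, the brown triangle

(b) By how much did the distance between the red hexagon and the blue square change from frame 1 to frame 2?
-7

Distance in frame 1: 20. Distance in frame 2: 13.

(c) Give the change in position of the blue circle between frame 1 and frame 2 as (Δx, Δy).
(3, 0)

The blue circle was at (12, 3) in frame 1 and (15, 3) in frame 2.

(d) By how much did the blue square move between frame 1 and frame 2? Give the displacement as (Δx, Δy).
(1, 4)

The blue square was at (6, 3) in frame 1 and (7, 7) in frame 2.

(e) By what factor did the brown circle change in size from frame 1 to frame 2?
0.7×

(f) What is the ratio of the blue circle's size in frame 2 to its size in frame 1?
0.6×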